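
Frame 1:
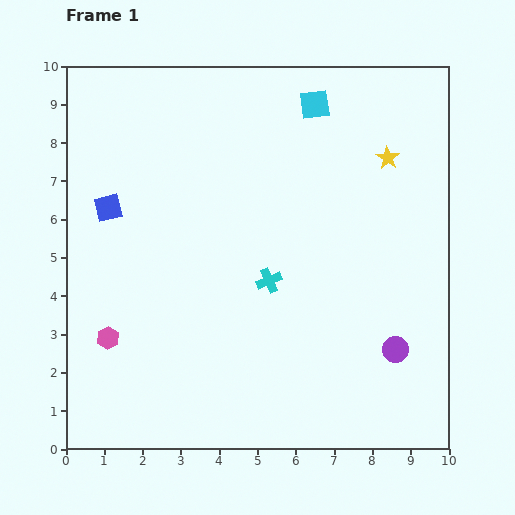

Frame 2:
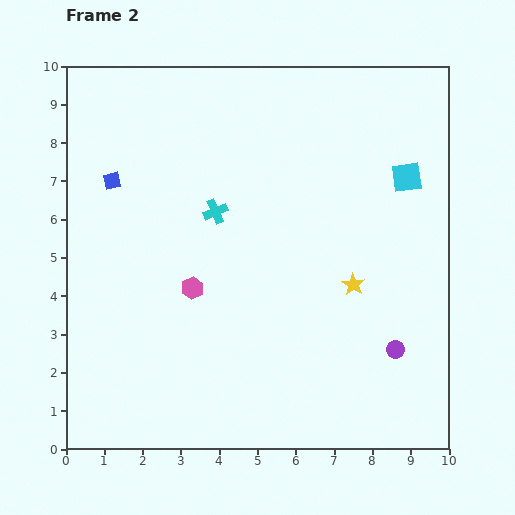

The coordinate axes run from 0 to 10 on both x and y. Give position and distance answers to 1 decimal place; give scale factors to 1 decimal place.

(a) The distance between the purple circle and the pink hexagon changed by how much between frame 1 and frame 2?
-2.0

Distance in frame 1: 7.5. Distance in frame 2: 5.5.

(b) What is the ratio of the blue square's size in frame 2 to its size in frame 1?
0.6×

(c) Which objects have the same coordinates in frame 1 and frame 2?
the purple circle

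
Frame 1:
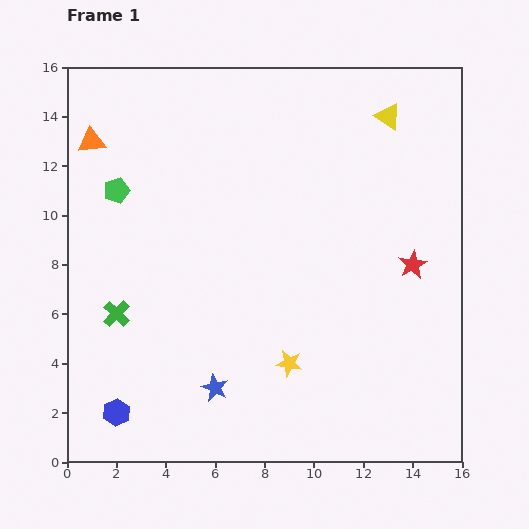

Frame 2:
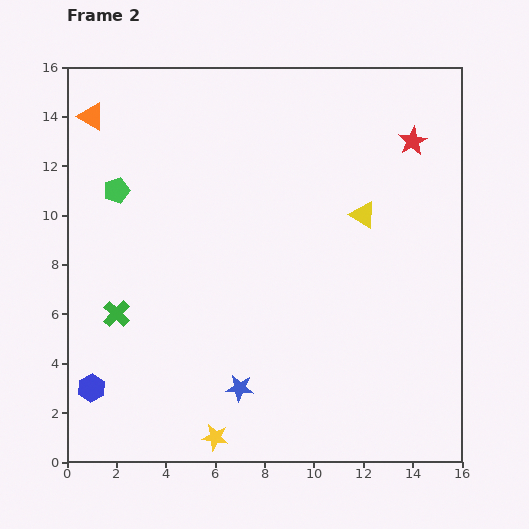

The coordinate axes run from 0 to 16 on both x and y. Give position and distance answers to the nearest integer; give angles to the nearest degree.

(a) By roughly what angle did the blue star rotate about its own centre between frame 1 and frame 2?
20° counter-clockwise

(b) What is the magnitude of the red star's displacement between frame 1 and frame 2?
5

The red star moved from (14, 8) to (14, 13), a distance of √(0² + 5²) ≈ 5.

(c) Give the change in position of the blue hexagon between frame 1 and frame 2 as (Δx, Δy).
(-1, 1)

The blue hexagon was at (2, 2) in frame 1 and (1, 3) in frame 2.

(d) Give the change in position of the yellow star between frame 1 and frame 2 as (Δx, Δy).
(-3, -3)

The yellow star was at (9, 4) in frame 1 and (6, 1) in frame 2.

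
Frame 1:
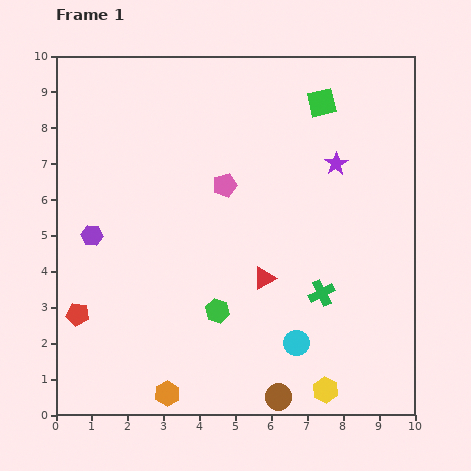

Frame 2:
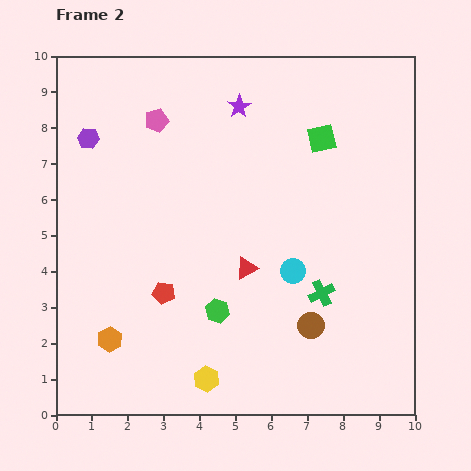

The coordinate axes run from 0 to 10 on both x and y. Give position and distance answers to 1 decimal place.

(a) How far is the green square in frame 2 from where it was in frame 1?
1.0

The green square moved from (7.4, 8.7) to (7.4, 7.7), a distance of √(0.0² + 1.0²) ≈ 1.0.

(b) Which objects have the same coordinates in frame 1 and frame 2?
the green hexagon, the green cross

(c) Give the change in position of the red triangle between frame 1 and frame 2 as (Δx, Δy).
(-0.5, 0.3)

The red triangle was at (5.8, 3.8) in frame 1 and (5.3, 4.1) in frame 2.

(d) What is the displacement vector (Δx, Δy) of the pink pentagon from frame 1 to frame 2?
(-1.9, 1.8)

The pink pentagon was at (4.7, 6.4) in frame 1 and (2.8, 8.2) in frame 2.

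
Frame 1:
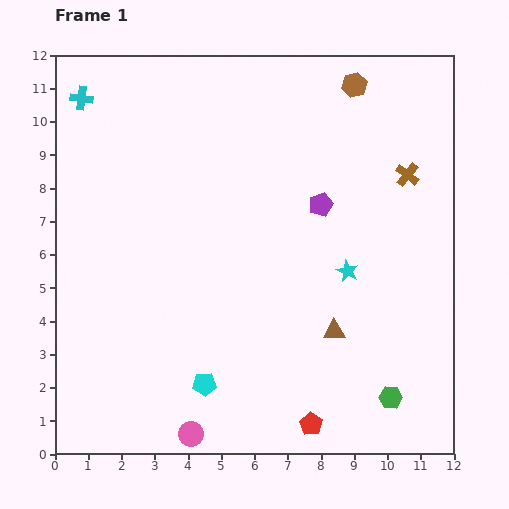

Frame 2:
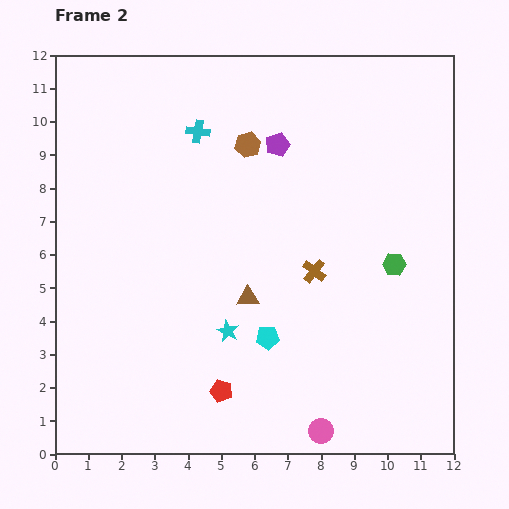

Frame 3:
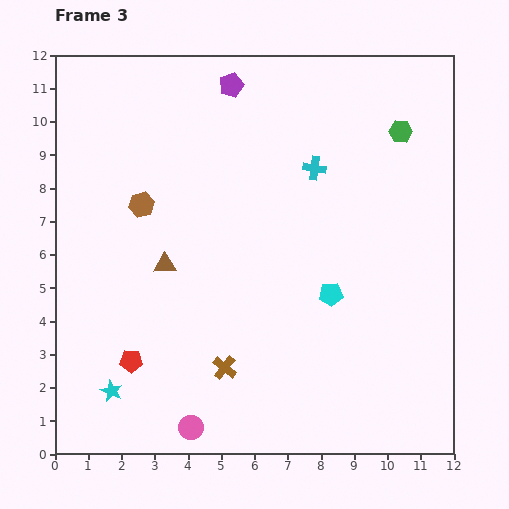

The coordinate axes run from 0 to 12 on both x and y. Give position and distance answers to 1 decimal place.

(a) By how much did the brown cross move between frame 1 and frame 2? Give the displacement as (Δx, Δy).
(-2.8, -2.9)

The brown cross was at (10.6, 8.4) in frame 1 and (7.8, 5.5) in frame 2.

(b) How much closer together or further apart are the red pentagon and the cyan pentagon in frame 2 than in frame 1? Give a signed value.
-1.3

Distance in frame 1: 3.4. Distance in frame 2: 2.1.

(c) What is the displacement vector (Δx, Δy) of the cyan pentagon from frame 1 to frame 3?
(3.8, 2.7)

The cyan pentagon was at (4.5, 2.1) in frame 1 and (8.3, 4.8) in frame 3.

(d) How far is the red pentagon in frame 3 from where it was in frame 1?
5.7

The red pentagon moved from (7.7, 0.9) to (2.3, 2.8), a distance of √(5.4² + 1.9²) ≈ 5.7.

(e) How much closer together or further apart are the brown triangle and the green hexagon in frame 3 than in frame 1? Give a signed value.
+5.5

Distance in frame 1: 2.6. Distance in frame 3: 8.1.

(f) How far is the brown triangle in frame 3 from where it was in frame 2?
2.7

The brown triangle moved from (5.8, 4.7) to (3.3, 5.7), a distance of √(2.5² + 1.0²) ≈ 2.7.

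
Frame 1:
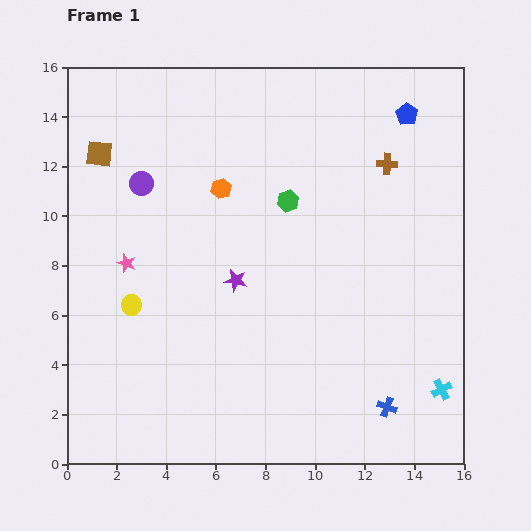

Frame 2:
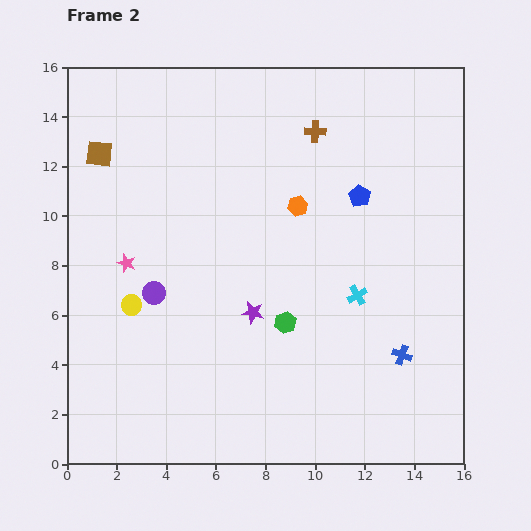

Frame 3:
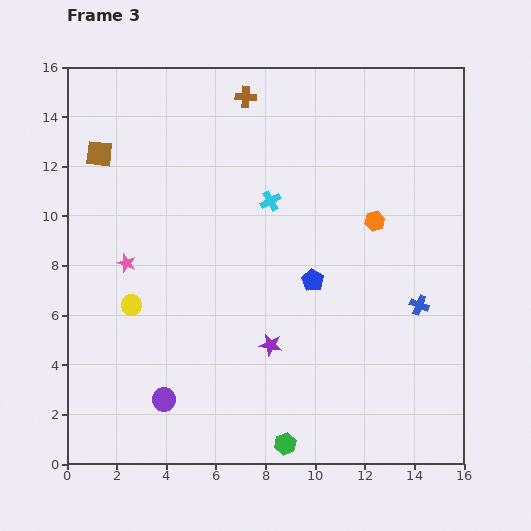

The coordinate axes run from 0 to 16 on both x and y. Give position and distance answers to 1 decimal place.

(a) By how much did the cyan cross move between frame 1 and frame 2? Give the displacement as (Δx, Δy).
(-3.4, 3.8)

The cyan cross was at (15.1, 3.0) in frame 1 and (11.7, 6.8) in frame 2.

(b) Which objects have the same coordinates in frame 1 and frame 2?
the yellow circle, the pink star, the brown square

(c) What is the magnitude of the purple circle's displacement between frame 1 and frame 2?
4.4

The purple circle moved from (3.0, 11.3) to (3.5, 6.9), a distance of √(0.5² + 4.4²) ≈ 4.4.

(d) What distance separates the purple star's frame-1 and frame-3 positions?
3.0

The purple star moved from (6.8, 7.4) to (8.2, 4.8), a distance of √(1.4² + 2.6²) ≈ 3.0.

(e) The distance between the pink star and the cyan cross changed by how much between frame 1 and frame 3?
-7.4

Distance in frame 1: 13.7. Distance in frame 3: 6.3.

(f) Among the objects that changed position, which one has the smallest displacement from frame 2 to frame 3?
the purple star

(moved 1.5)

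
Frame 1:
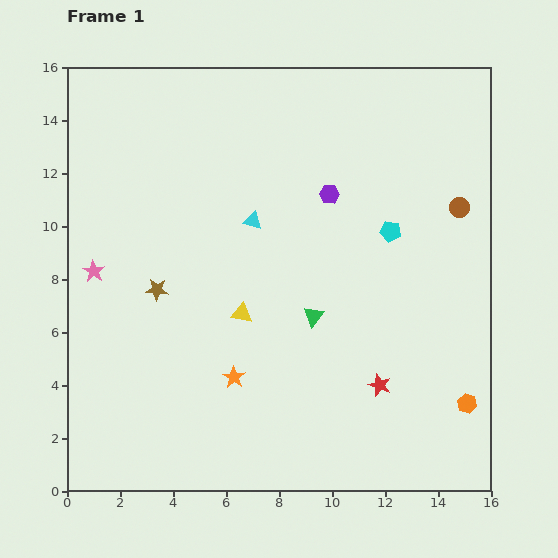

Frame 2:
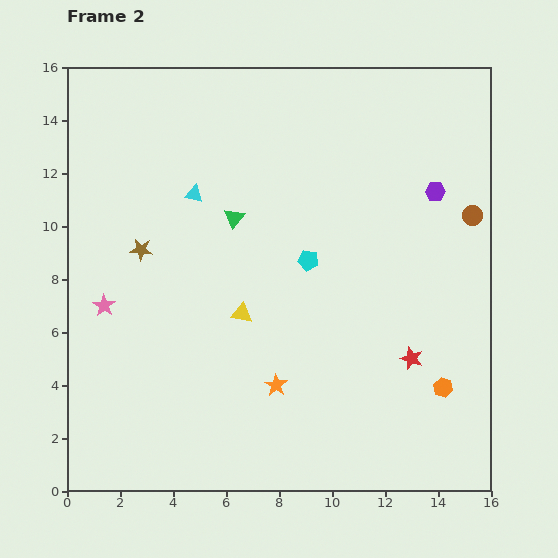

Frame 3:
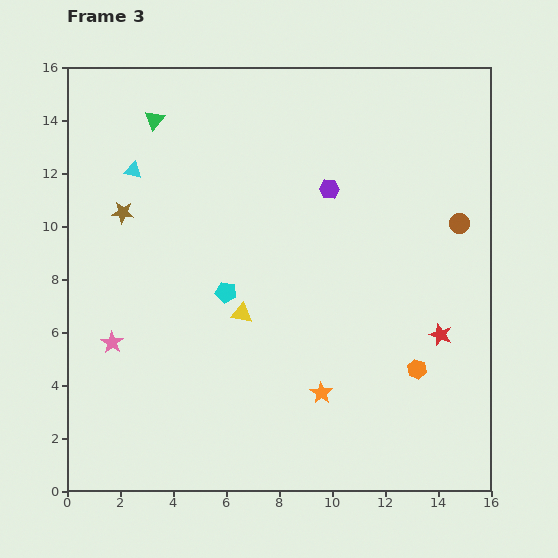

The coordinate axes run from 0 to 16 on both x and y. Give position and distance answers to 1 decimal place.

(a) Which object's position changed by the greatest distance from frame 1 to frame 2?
the green triangle

(moved 4.8; next 4.0)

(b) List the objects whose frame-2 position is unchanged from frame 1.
the yellow triangle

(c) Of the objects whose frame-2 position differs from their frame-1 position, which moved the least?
the brown circle

(moved 0.6)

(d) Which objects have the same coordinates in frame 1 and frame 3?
the yellow triangle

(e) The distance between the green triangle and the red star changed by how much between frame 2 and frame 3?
+5.0

Distance in frame 2: 8.5. Distance in frame 3: 13.5.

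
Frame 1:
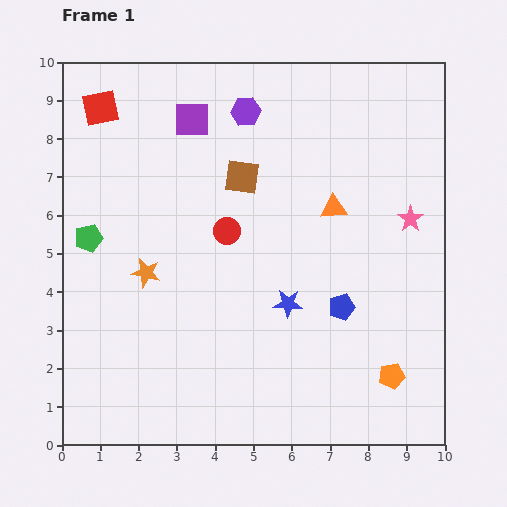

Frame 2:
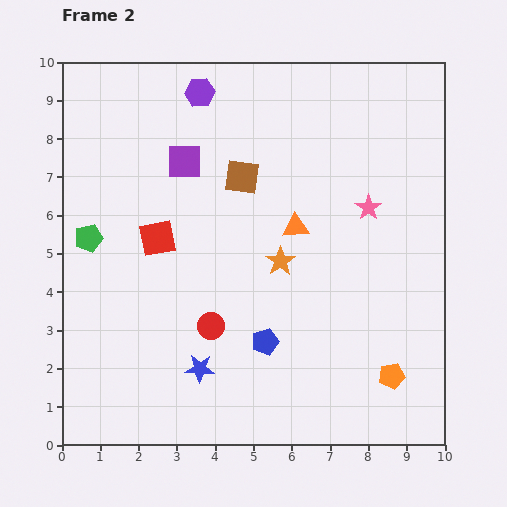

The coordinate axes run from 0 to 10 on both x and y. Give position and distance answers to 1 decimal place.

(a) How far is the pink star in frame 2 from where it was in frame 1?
1.1

The pink star moved from (9.1, 5.9) to (8.0, 6.2), a distance of √(1.1² + 0.3²) ≈ 1.1.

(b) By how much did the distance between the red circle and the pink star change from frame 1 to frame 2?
+0.3

Distance in frame 1: 4.8. Distance in frame 2: 5.1.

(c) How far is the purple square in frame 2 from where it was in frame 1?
1.1

The purple square moved from (3.4, 8.5) to (3.2, 7.4), a distance of √(0.2² + 1.1²) ≈ 1.1.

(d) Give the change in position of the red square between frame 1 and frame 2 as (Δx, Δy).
(1.5, -3.4)

The red square was at (1.0, 8.8) in frame 1 and (2.5, 5.4) in frame 2.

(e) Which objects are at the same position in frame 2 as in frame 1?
the green pentagon, the brown square, the orange pentagon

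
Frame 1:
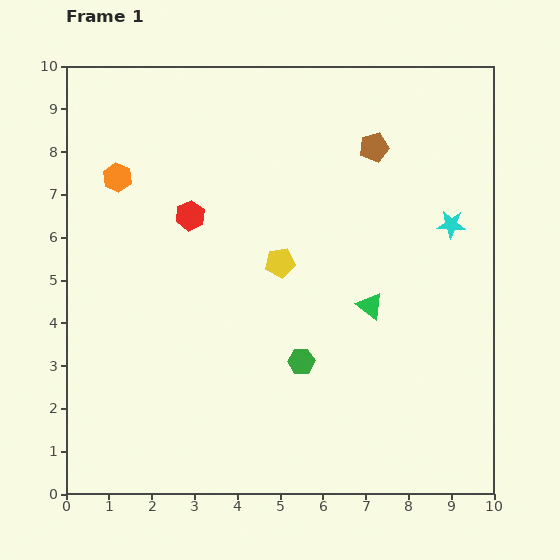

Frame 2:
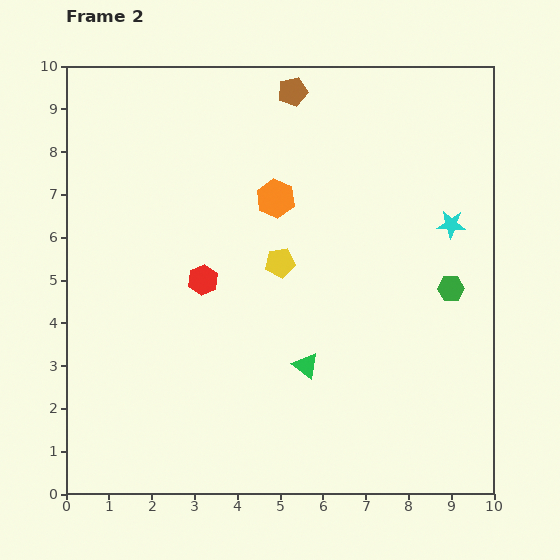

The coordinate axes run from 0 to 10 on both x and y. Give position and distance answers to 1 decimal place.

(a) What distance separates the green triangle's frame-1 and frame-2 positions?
2.1

The green triangle moved from (7.1, 4.4) to (5.6, 3.0), a distance of √(1.5² + 1.4²) ≈ 2.1.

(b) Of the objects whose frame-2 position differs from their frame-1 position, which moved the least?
the red hexagon

(moved 1.5)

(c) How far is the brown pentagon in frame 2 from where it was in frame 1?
2.3

The brown pentagon moved from (7.2, 8.1) to (5.3, 9.4), a distance of √(1.9² + 1.3²) ≈ 2.3.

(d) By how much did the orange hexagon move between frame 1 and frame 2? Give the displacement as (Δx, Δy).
(3.7, -0.5)

The orange hexagon was at (1.2, 7.4) in frame 1 and (4.9, 6.9) in frame 2.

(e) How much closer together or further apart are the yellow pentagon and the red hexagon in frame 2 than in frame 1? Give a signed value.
-0.6

Distance in frame 1: 2.4. Distance in frame 2: 1.8.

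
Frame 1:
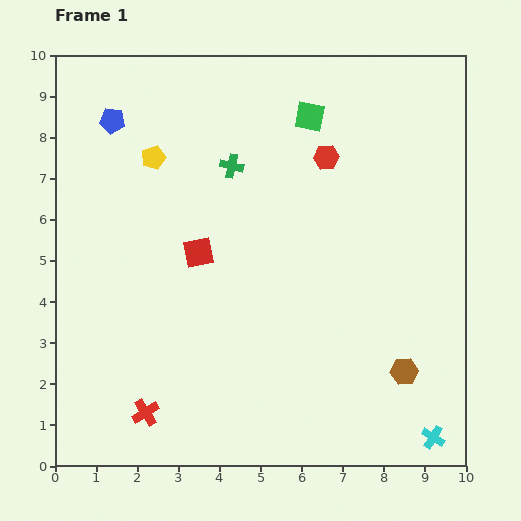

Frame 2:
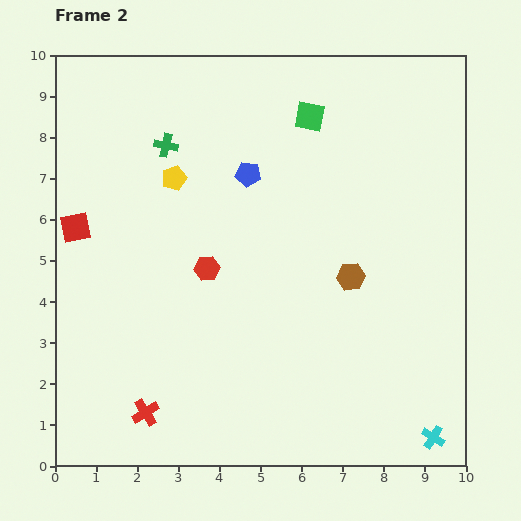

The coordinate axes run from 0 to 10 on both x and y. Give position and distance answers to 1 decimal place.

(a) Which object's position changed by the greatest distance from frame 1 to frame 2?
the red hexagon

(moved 4.0; next 3.5)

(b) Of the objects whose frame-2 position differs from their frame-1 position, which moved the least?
the yellow pentagon

(moved 0.7)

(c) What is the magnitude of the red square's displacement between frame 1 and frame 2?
3.1

The red square moved from (3.5, 5.2) to (0.5, 5.8), a distance of √(3.0² + 0.6²) ≈ 3.1.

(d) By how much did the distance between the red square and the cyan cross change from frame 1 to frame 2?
+2.8

Distance in frame 1: 7.3. Distance in frame 2: 10.1.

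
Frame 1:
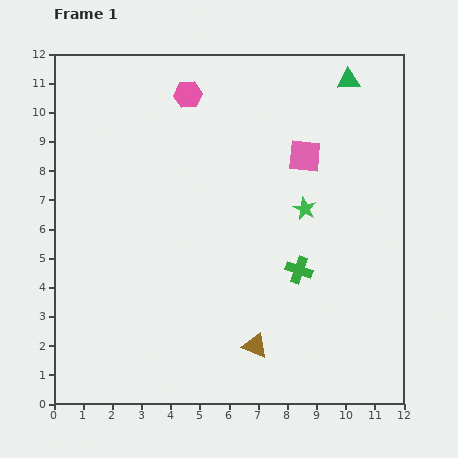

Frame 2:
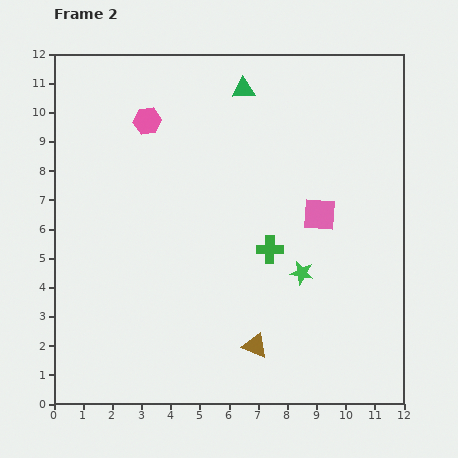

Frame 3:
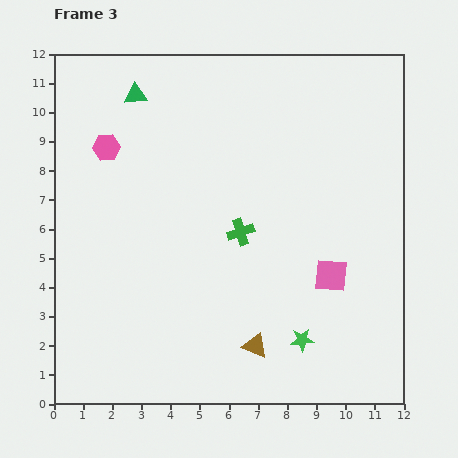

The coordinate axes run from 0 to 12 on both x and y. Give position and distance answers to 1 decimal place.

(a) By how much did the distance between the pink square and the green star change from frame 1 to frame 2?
+0.3

Distance in frame 1: 1.8. Distance in frame 2: 2.1.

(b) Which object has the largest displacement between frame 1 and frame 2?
the green triangle

(moved 3.6; next 2.2)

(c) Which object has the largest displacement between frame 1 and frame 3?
the green triangle

(moved 7.3; next 4.5)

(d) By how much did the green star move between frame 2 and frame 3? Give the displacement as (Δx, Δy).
(0.0, -2.3)

The green star was at (8.5, 4.5) in frame 2 and (8.5, 2.2) in frame 3.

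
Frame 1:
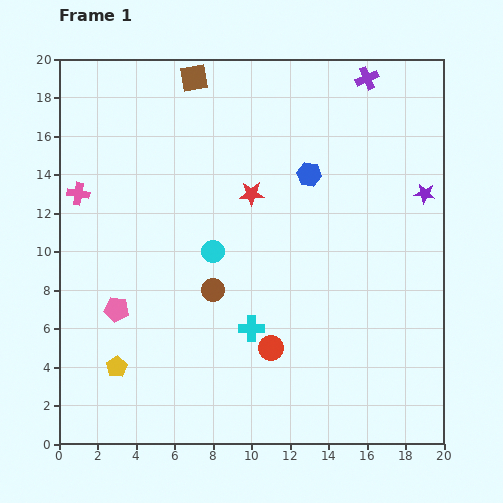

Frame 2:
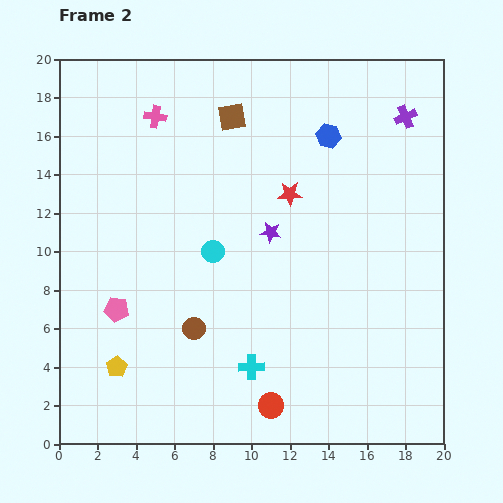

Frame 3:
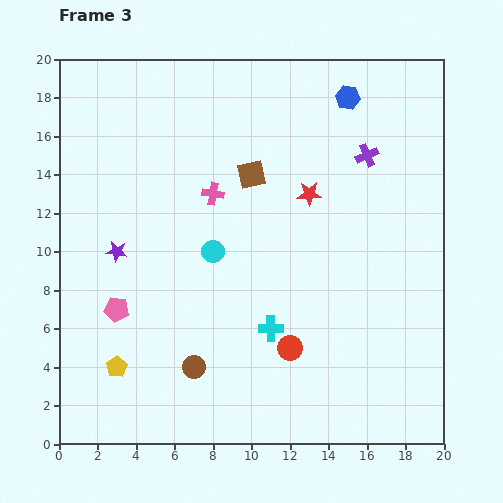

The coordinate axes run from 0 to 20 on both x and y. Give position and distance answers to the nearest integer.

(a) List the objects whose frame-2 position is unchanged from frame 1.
the yellow pentagon, the pink pentagon, the cyan circle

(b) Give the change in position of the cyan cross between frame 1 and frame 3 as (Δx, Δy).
(1, 0)

The cyan cross was at (10, 6) in frame 1 and (11, 6) in frame 3.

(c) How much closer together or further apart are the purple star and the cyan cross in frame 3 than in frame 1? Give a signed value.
-2

Distance in frame 1: 11. Distance in frame 3: 9.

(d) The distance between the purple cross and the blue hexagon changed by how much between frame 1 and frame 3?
-3

Distance in frame 1: 6. Distance in frame 3: 3.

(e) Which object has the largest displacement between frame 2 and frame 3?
the purple star

(moved 8; next 5)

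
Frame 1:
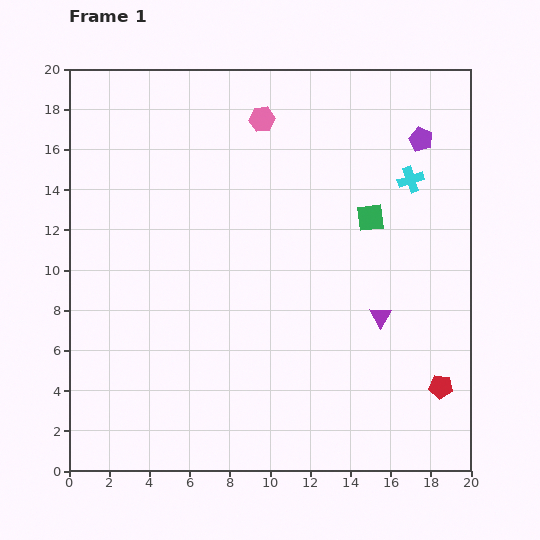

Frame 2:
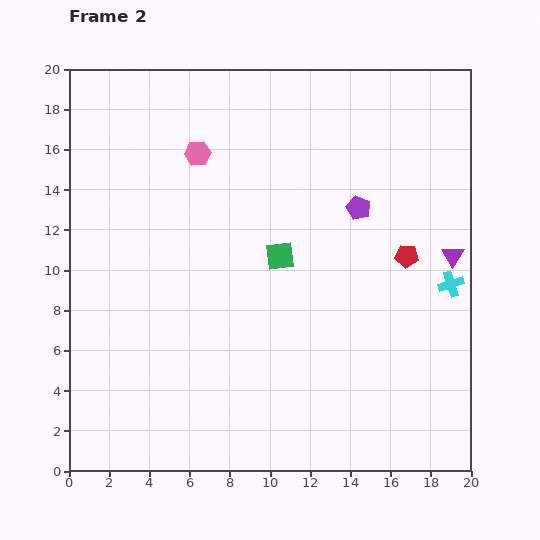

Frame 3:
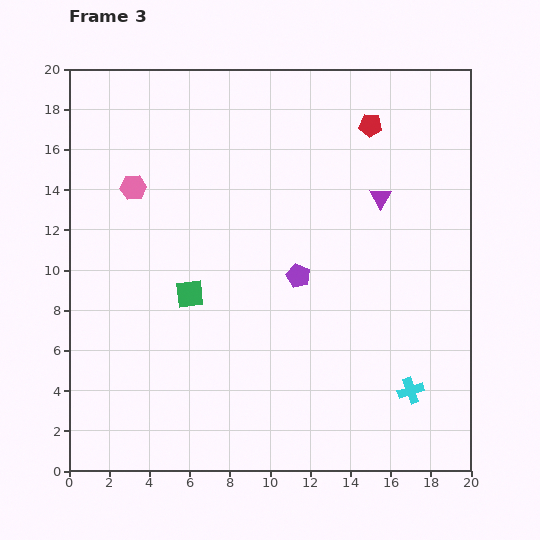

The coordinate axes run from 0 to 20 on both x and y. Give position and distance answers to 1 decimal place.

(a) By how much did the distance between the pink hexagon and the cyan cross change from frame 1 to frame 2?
+6.2

Distance in frame 1: 8.0. Distance in frame 2: 14.2.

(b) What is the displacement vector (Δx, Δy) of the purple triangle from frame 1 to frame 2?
(3.6, 3.0)

The purple triangle was at (15.5, 7.7) in frame 1 and (19.1, 10.7) in frame 2.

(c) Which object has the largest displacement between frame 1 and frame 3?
the red pentagon

(moved 13.5; next 10.5)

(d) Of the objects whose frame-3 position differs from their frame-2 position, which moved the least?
the pink hexagon

(moved 3.6)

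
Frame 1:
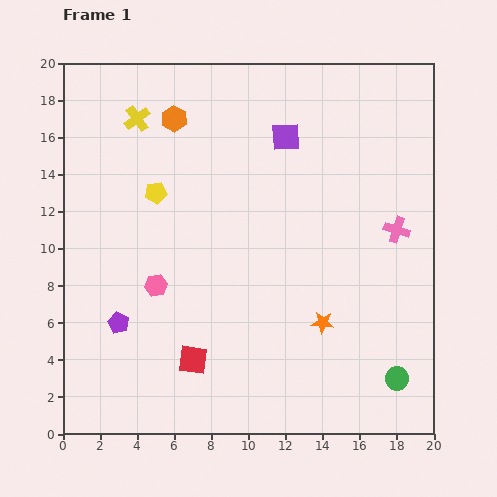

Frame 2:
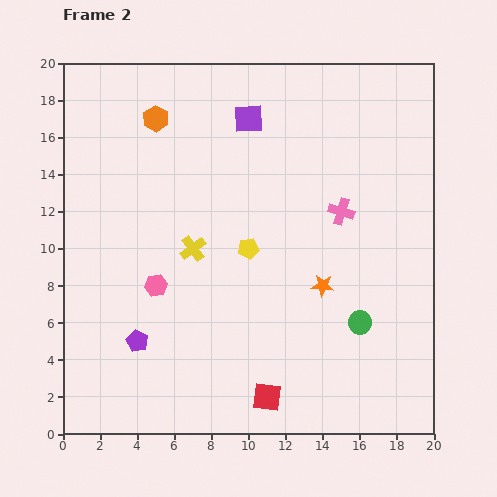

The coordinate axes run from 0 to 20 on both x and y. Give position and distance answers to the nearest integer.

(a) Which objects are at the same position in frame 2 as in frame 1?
the pink hexagon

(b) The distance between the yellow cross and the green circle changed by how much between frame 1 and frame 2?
-10

Distance in frame 1: 20. Distance in frame 2: 10.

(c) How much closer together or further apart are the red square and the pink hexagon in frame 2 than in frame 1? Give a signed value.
+4

Distance in frame 1: 4. Distance in frame 2: 8.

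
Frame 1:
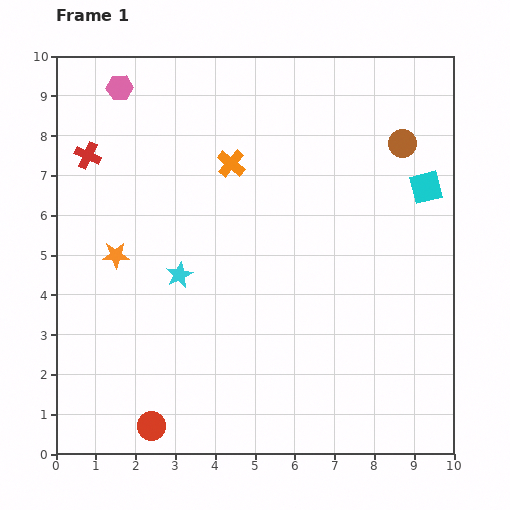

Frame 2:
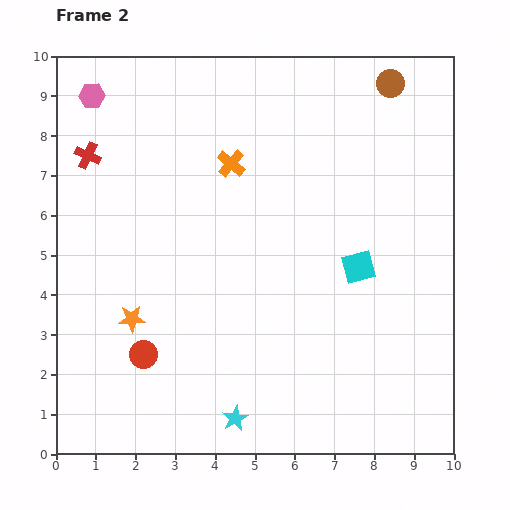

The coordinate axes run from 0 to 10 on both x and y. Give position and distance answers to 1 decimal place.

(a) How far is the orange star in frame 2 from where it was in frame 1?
1.6

The orange star moved from (1.5, 5.0) to (1.9, 3.4), a distance of √(0.4² + 1.6²) ≈ 1.6.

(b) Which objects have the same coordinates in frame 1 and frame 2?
the red cross, the orange cross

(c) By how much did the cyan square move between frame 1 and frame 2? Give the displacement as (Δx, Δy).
(-1.7, -2.0)

The cyan square was at (9.3, 6.7) in frame 1 and (7.6, 4.7) in frame 2.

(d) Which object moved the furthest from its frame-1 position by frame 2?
the cyan star

(moved 3.9; next 2.6)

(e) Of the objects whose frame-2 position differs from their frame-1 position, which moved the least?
the pink hexagon

(moved 0.7)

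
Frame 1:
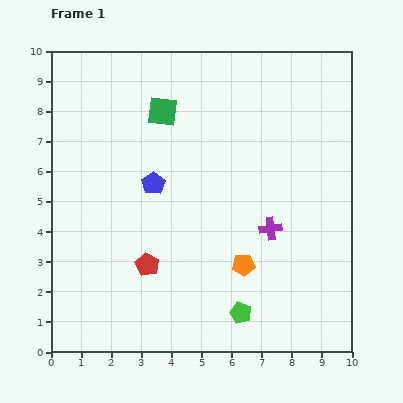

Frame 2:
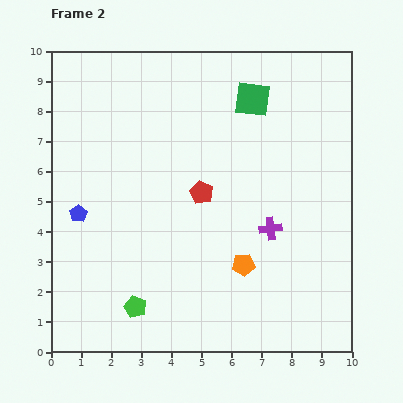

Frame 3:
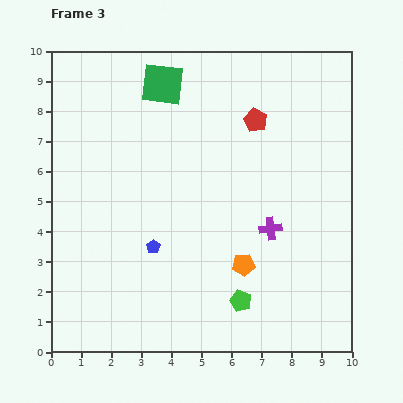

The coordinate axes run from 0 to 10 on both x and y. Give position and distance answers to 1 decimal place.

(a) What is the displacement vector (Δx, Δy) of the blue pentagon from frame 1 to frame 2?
(-2.5, -1.0)

The blue pentagon was at (3.4, 5.6) in frame 1 and (0.9, 4.6) in frame 2.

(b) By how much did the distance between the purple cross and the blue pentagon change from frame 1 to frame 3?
-0.3

Distance in frame 1: 4.2. Distance in frame 3: 3.9.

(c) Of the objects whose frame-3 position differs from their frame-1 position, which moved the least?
the green pentagon

(moved 0.4)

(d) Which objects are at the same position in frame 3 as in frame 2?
the orange pentagon, the purple cross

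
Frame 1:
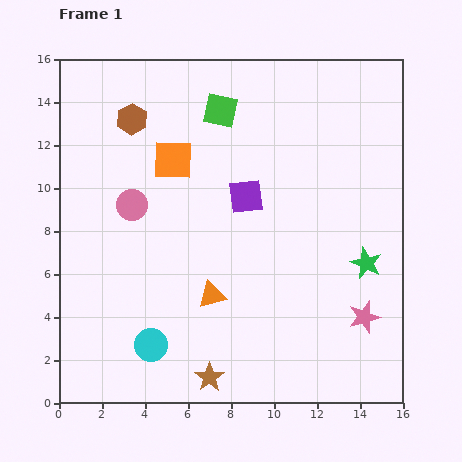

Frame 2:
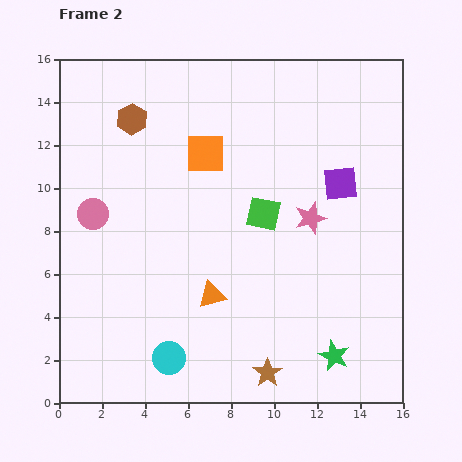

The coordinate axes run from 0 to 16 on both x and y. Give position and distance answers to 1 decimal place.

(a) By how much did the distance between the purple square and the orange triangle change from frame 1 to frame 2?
+3.0

Distance in frame 1: 4.9. Distance in frame 2: 7.9.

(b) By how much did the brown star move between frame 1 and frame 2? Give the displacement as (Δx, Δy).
(2.7, 0.2)

The brown star was at (7.0, 1.2) in frame 1 and (9.7, 1.4) in frame 2.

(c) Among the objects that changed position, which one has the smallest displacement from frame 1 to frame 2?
the cyan circle

(moved 1.0)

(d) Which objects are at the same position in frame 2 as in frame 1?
the orange triangle, the brown hexagon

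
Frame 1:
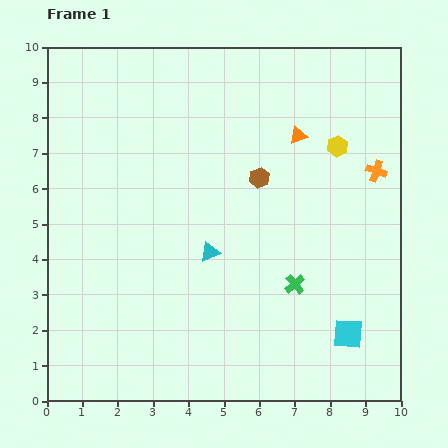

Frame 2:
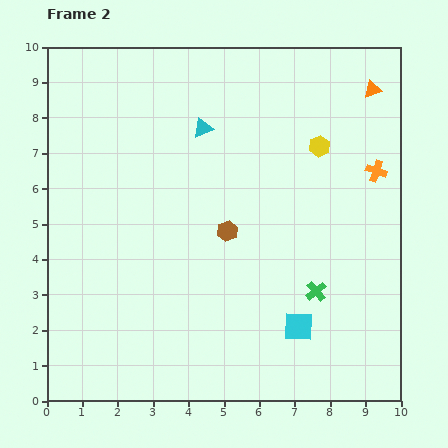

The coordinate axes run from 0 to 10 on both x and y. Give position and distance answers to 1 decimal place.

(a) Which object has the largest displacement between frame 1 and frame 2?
the cyan triangle

(moved 3.5; next 2.5)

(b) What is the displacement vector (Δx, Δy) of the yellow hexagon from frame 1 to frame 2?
(-0.5, 0.0)

The yellow hexagon was at (8.2, 7.2) in frame 1 and (7.7, 7.2) in frame 2.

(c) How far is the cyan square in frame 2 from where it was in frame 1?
1.4

The cyan square moved from (8.5, 1.9) to (7.1, 2.1), a distance of √(1.4² + 0.2²) ≈ 1.4.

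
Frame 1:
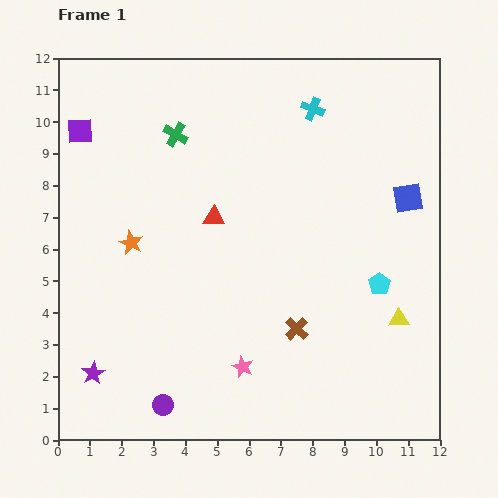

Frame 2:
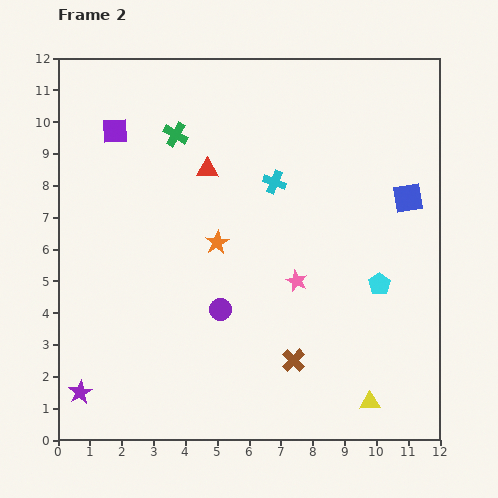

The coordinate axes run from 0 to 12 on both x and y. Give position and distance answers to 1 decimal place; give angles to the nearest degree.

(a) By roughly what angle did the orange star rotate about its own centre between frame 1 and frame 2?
17° clockwise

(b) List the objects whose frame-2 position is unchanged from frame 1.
the green cross, the cyan pentagon, the blue square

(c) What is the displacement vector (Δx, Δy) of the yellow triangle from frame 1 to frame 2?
(-0.9, -2.6)

The yellow triangle was at (10.7, 3.8) in frame 1 and (9.8, 1.2) in frame 2.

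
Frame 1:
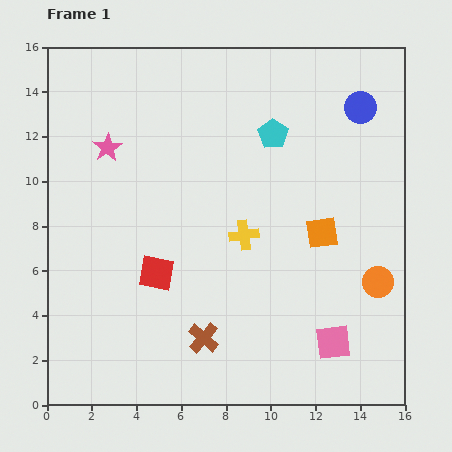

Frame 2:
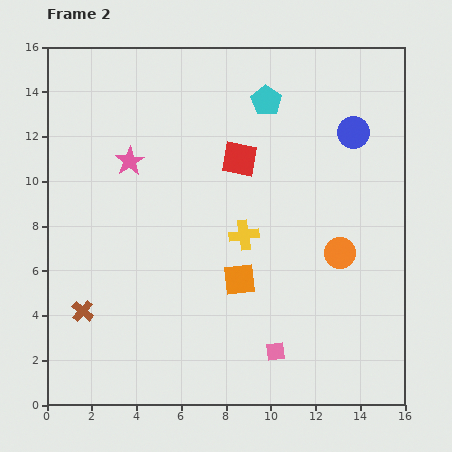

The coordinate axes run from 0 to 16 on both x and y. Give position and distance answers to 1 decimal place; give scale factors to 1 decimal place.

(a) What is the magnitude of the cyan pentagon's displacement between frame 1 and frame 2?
1.5

The cyan pentagon moved from (10.1, 12.1) to (9.8, 13.6), a distance of √(0.3² + 1.5²) ≈ 1.5.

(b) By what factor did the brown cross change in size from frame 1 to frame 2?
0.7×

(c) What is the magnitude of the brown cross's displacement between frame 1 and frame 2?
5.5

The brown cross moved from (7.0, 3.0) to (1.6, 4.2), a distance of √(5.4² + 1.2²) ≈ 5.5.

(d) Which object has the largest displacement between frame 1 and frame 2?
the red square

(moved 6.3; next 5.5)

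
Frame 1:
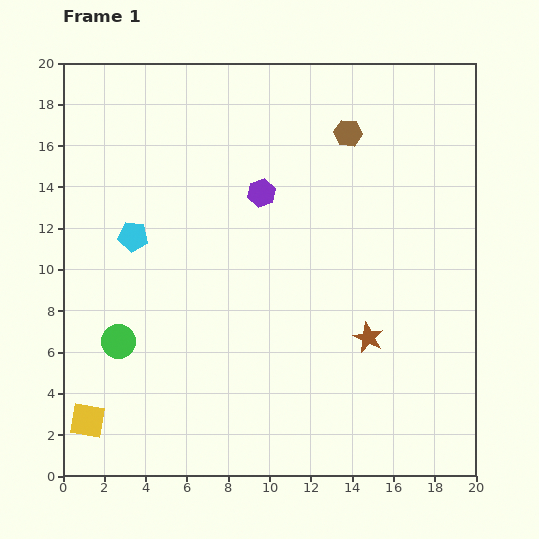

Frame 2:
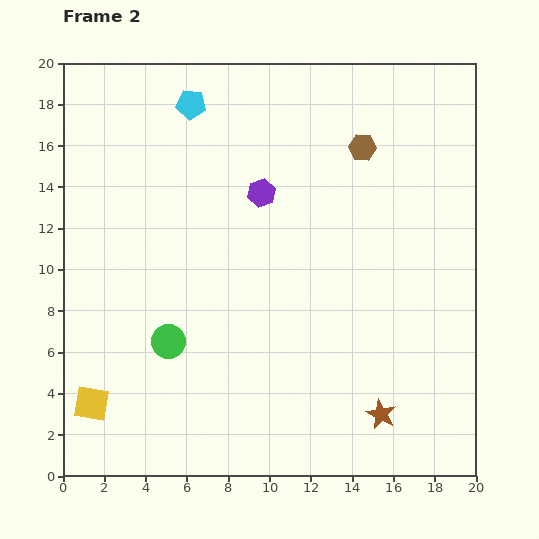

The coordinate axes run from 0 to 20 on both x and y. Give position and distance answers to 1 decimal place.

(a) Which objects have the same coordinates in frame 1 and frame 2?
the purple hexagon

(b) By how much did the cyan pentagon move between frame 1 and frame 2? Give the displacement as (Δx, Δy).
(2.8, 6.4)

The cyan pentagon was at (3.4, 11.6) in frame 1 and (6.2, 18.0) in frame 2.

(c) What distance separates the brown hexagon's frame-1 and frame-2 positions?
1.0

The brown hexagon moved from (13.8, 16.6) to (14.5, 15.9), a distance of √(0.7² + 0.7²) ≈ 1.0.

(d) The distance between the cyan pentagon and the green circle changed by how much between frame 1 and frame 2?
+6.5

Distance in frame 1: 5.1. Distance in frame 2: 11.6.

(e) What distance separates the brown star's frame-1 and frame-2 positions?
3.7

The brown star moved from (14.8, 6.7) to (15.4, 3.0), a distance of √(0.6² + 3.7²) ≈ 3.7.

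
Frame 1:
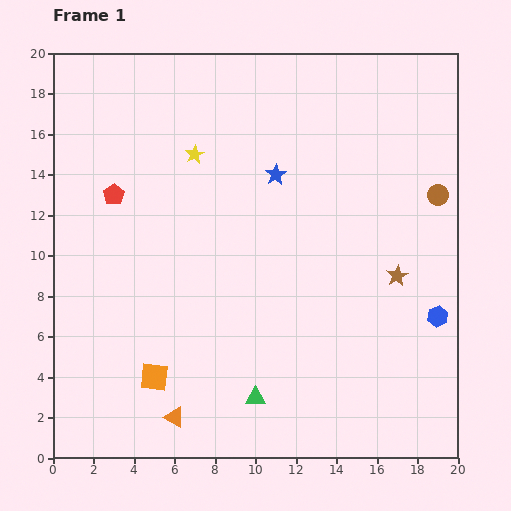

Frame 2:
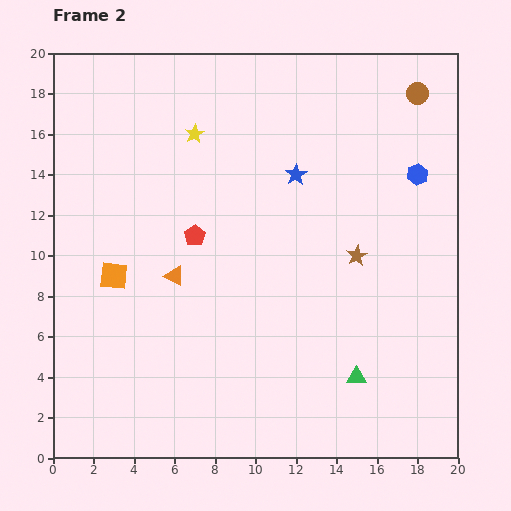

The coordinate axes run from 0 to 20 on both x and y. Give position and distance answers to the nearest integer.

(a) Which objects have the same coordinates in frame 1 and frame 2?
none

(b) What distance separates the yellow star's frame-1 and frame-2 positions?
1

The yellow star moved from (7, 15) to (7, 16), a distance of √(0² + 1²) ≈ 1.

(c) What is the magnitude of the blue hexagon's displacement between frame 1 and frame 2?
7

The blue hexagon moved from (19, 7) to (18, 14), a distance of √(1² + 7²) ≈ 7.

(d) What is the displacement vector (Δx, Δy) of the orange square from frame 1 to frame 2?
(-2, 5)

The orange square was at (5, 4) in frame 1 and (3, 9) in frame 2.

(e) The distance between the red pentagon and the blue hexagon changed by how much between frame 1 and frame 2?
-6

Distance in frame 1: 17. Distance in frame 2: 11.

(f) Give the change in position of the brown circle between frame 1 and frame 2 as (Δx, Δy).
(-1, 5)

The brown circle was at (19, 13) in frame 1 and (18, 18) in frame 2.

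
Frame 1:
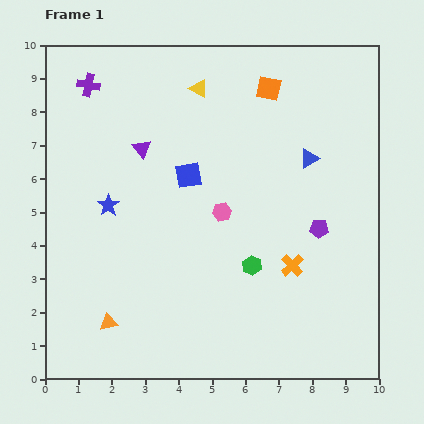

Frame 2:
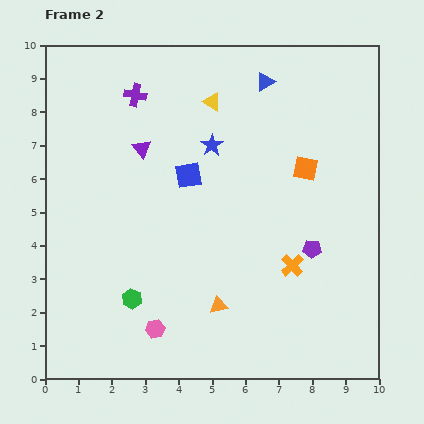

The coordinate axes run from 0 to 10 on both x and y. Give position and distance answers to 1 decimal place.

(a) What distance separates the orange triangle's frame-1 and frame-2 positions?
3.3

The orange triangle moved from (1.9, 1.7) to (5.2, 2.2), a distance of √(3.3² + 0.5²) ≈ 3.3.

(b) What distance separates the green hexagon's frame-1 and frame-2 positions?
3.7

The green hexagon moved from (6.2, 3.4) to (2.6, 2.4), a distance of √(3.6² + 1.0²) ≈ 3.7.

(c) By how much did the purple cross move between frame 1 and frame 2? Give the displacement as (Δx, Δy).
(1.4, -0.3)

The purple cross was at (1.3, 8.8) in frame 1 and (2.7, 8.5) in frame 2.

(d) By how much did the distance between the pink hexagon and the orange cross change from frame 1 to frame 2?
+1.9

Distance in frame 1: 2.6. Distance in frame 2: 4.5.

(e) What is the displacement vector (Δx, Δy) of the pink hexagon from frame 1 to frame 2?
(-2.0, -3.5)

The pink hexagon was at (5.3, 5.0) in frame 1 and (3.3, 1.5) in frame 2.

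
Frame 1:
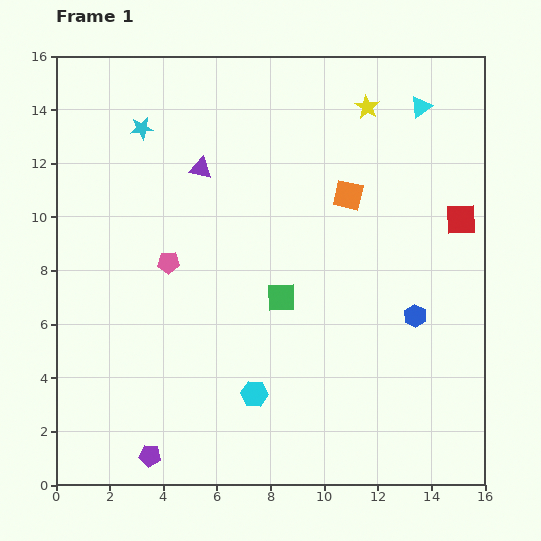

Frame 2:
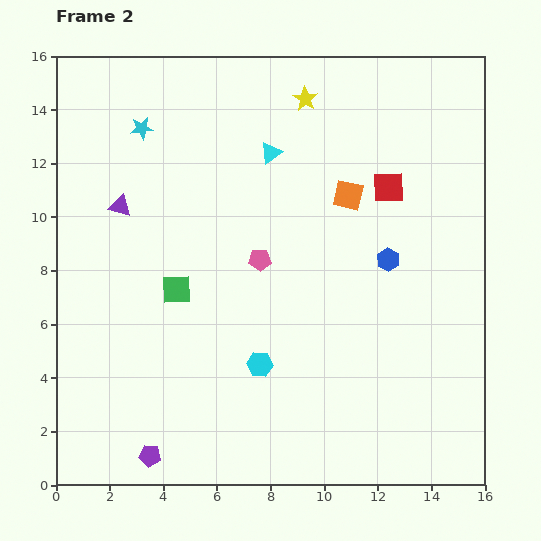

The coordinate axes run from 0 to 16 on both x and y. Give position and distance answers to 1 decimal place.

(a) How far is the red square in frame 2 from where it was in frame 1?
3.0

The red square moved from (15.1, 9.9) to (12.4, 11.1), a distance of √(2.7² + 1.2²) ≈ 3.0.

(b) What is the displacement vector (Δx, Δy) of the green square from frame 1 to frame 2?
(-3.9, 0.3)

The green square was at (8.4, 7.0) in frame 1 and (4.5, 7.3) in frame 2.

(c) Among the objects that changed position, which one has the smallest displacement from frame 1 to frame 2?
the cyan hexagon

(moved 1.1)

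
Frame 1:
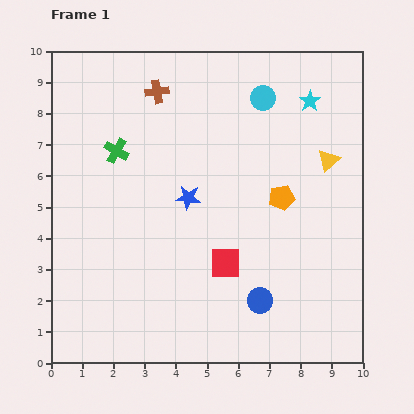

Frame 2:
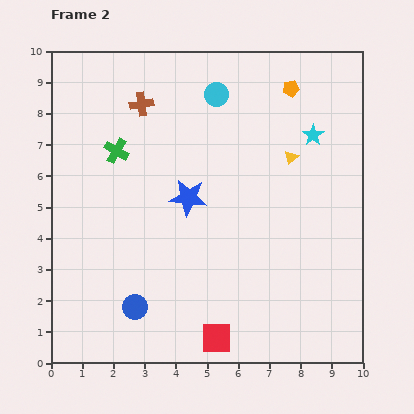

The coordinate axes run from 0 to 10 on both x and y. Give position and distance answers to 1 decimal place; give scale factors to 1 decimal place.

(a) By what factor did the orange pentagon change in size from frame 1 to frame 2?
0.6×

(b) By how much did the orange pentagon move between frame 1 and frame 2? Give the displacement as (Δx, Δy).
(0.3, 3.5)

The orange pentagon was at (7.4, 5.3) in frame 1 and (7.7, 8.8) in frame 2.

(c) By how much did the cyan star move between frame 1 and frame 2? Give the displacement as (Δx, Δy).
(0.1, -1.1)

The cyan star was at (8.3, 8.4) in frame 1 and (8.4, 7.3) in frame 2.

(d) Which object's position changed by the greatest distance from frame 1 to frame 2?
the blue circle

(moved 4.0; next 3.5)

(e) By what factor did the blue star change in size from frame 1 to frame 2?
1.6×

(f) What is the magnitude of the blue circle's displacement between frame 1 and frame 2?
4.0

The blue circle moved from (6.7, 2.0) to (2.7, 1.8), a distance of √(4.0² + 0.2²) ≈ 4.0.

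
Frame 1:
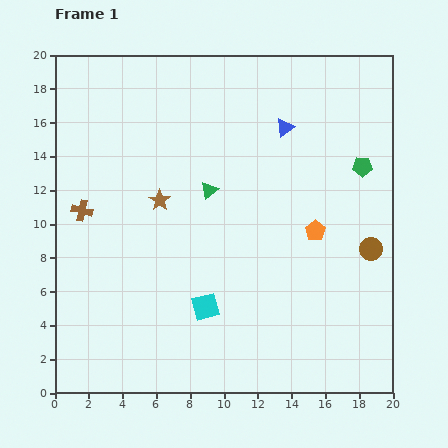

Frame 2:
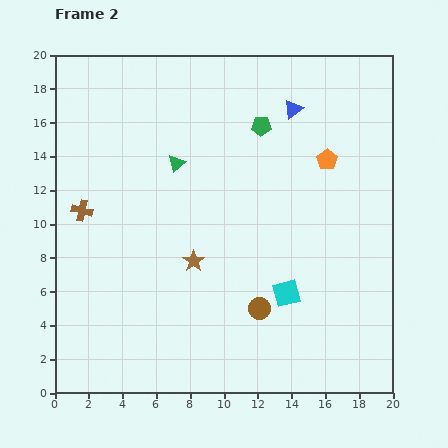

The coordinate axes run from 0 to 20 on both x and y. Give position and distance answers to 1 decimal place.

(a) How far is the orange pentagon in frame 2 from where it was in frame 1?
4.3

The orange pentagon moved from (15.4, 9.6) to (16.1, 13.8), a distance of √(0.7² + 4.2²) ≈ 4.3.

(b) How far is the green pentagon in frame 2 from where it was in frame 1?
6.5

The green pentagon moved from (18.2, 13.4) to (12.2, 15.8), a distance of √(6.0² + 2.4²) ≈ 6.5.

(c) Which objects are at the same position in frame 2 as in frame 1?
the brown cross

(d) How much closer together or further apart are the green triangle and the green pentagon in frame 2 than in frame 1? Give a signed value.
-3.7

Distance in frame 1: 9.2. Distance in frame 2: 5.5.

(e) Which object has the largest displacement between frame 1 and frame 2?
the brown circle

(moved 7.5; next 6.5)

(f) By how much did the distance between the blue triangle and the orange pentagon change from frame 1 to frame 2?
-2.8

Distance in frame 1: 6.4. Distance in frame 2: 3.6.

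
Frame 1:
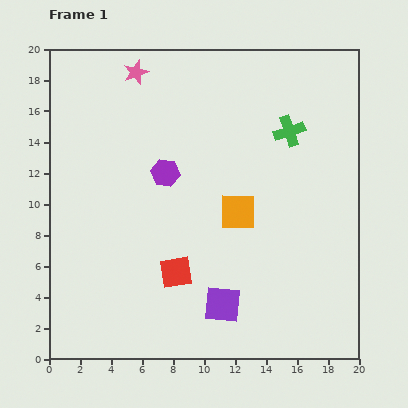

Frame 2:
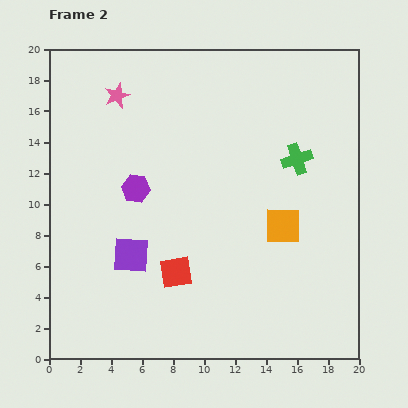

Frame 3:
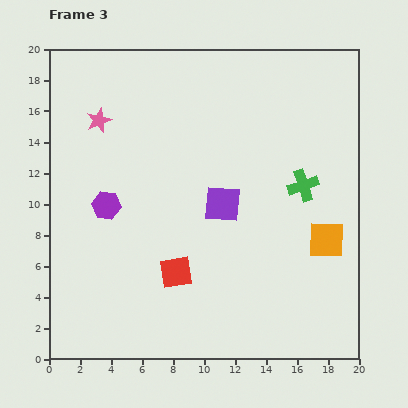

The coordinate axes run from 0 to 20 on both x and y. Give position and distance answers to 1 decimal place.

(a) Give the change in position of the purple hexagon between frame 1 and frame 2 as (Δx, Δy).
(-1.9, -1.0)

The purple hexagon was at (7.5, 12.0) in frame 1 and (5.6, 11.0) in frame 2.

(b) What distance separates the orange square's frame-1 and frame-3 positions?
6.0

The orange square moved from (12.2, 9.5) to (17.9, 7.7), a distance of √(5.7² + 1.8²) ≈ 6.0.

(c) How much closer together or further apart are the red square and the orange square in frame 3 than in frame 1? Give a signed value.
+4.3

Distance in frame 1: 5.6. Distance in frame 3: 9.9.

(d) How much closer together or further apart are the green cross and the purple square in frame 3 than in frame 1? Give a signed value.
-6.7

Distance in frame 1: 12.0. Distance in frame 3: 5.3.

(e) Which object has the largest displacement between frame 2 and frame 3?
the purple square

(moved 6.8; next 2.9)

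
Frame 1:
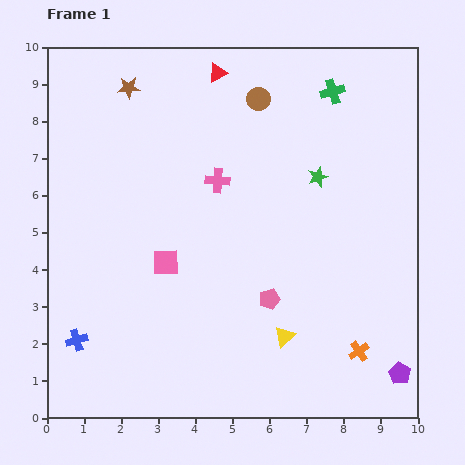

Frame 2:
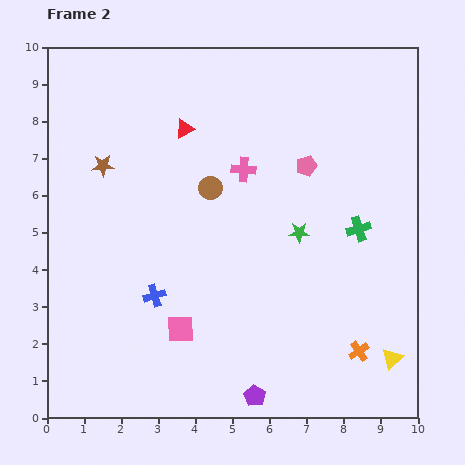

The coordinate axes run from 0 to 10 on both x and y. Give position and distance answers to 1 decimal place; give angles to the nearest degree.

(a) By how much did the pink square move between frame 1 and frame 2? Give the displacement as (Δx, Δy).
(0.4, -1.8)

The pink square was at (3.2, 4.2) in frame 1 and (3.6, 2.4) in frame 2.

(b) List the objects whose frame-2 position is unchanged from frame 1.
the orange cross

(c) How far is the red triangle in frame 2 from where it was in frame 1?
1.7

The red triangle moved from (4.6, 9.3) to (3.7, 7.8), a distance of √(0.9² + 1.5²) ≈ 1.7.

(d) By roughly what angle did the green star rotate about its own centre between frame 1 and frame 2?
20° clockwise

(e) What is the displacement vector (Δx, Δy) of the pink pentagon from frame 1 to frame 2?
(1.0, 3.6)

The pink pentagon was at (6.0, 3.2) in frame 1 and (7.0, 6.8) in frame 2.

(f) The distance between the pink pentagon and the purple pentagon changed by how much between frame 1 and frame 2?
+2.4

Distance in frame 1: 4.0. Distance in frame 2: 6.4.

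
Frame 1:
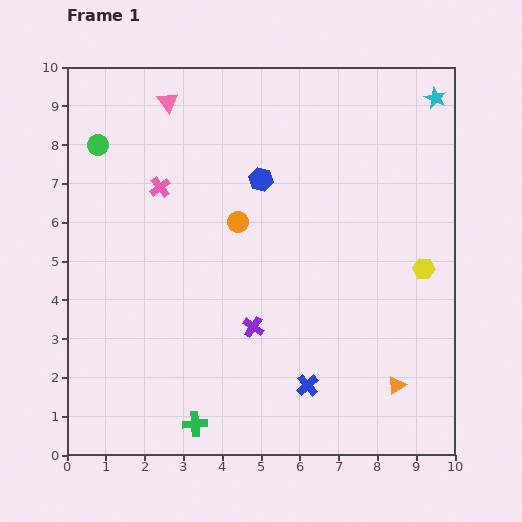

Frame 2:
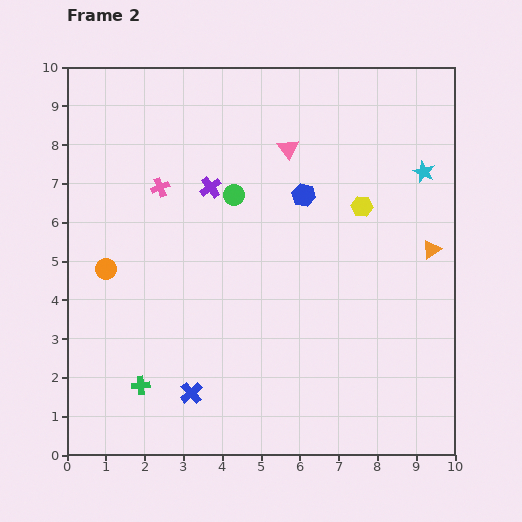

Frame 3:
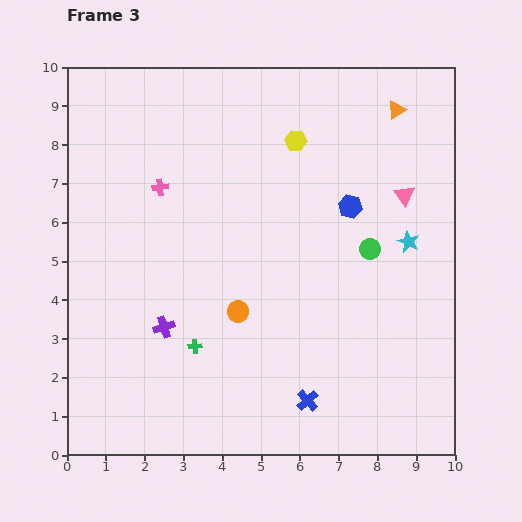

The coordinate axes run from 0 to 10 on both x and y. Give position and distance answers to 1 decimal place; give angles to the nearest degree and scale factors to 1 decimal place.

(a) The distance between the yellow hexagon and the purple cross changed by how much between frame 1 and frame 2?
-0.7

Distance in frame 1: 4.6. Distance in frame 2: 3.9.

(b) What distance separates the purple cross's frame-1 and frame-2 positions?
3.8

The purple cross moved from (4.8, 3.3) to (3.7, 6.9), a distance of √(1.1² + 3.6²) ≈ 3.8.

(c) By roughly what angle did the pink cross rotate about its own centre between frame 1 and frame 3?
31° clockwise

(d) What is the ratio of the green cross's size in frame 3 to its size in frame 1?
0.6×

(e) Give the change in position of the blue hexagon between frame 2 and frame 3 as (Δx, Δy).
(1.2, -0.3)

The blue hexagon was at (6.1, 6.7) in frame 2 and (7.3, 6.4) in frame 3.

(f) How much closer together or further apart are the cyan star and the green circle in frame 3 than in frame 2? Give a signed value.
-3.9

Distance in frame 2: 4.9. Distance in frame 3: 1.0.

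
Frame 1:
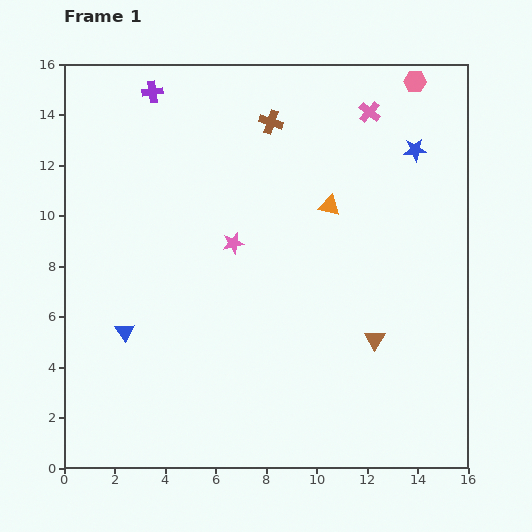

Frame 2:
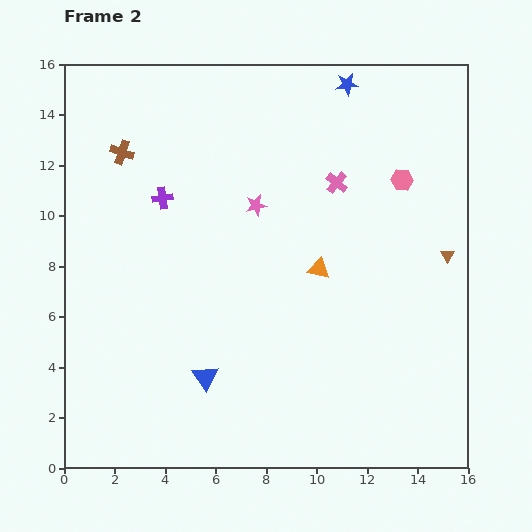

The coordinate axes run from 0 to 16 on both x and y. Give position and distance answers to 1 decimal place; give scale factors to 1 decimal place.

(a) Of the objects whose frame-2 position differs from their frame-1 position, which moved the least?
the pink star

(moved 1.7)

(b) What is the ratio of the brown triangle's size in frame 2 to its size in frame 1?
0.7×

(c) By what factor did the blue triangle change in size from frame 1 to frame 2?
1.3×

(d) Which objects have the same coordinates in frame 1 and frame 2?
none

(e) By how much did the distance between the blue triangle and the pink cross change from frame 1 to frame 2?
-3.7

Distance in frame 1: 13.0. Distance in frame 2: 9.3.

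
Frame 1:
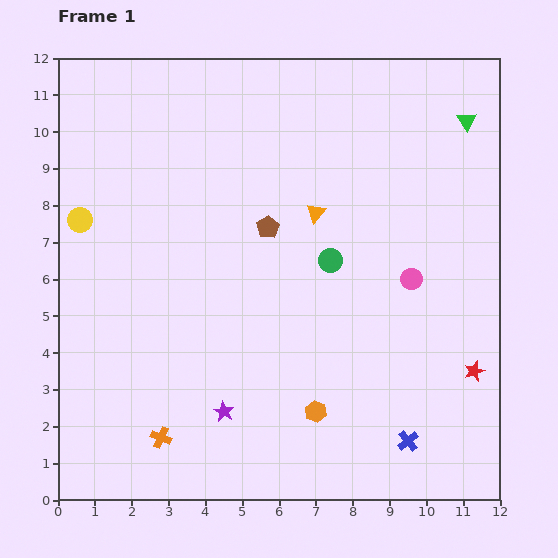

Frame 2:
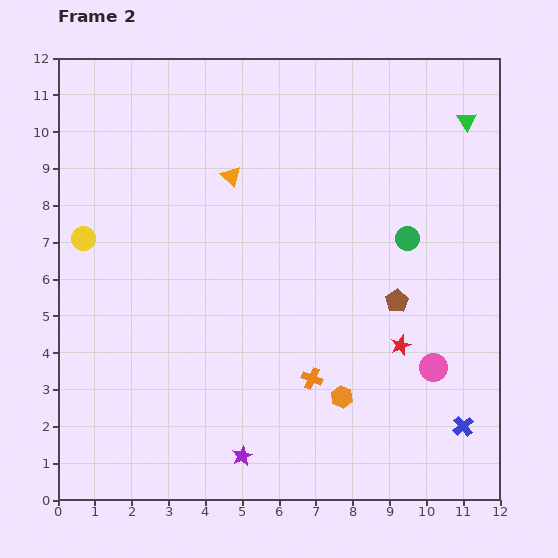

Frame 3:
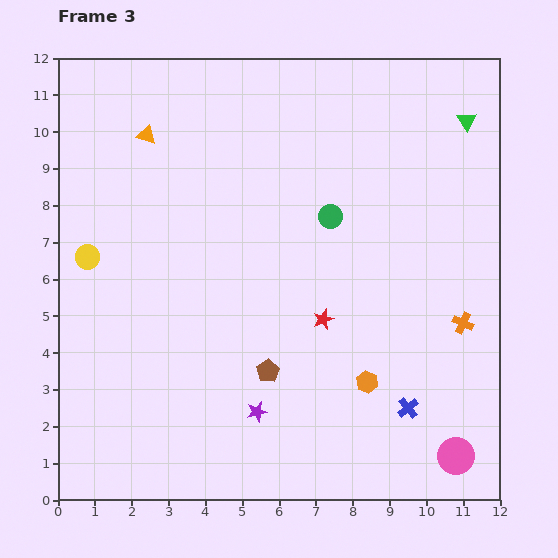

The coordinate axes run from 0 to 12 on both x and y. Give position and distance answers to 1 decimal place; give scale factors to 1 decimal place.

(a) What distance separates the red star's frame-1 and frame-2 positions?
2.1

The red star moved from (11.3, 3.5) to (9.3, 4.2), a distance of √(2.0² + 0.7²) ≈ 2.1.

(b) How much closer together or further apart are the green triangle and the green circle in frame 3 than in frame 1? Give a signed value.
-0.8

Distance in frame 1: 5.3. Distance in frame 3: 4.5.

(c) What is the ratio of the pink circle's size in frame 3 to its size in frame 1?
1.7×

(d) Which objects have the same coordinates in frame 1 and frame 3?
the green triangle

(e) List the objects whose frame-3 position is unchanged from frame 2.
the green triangle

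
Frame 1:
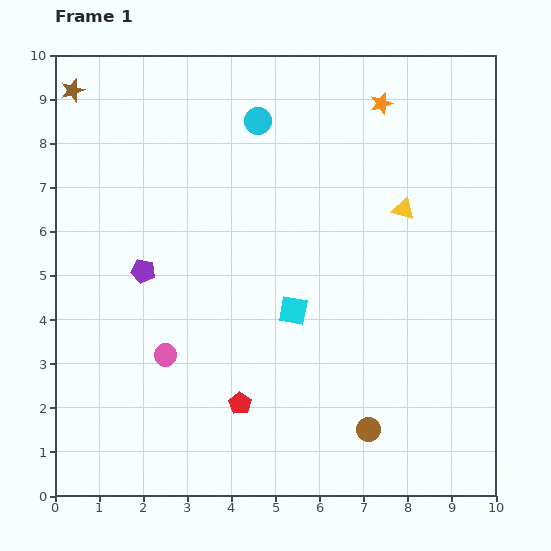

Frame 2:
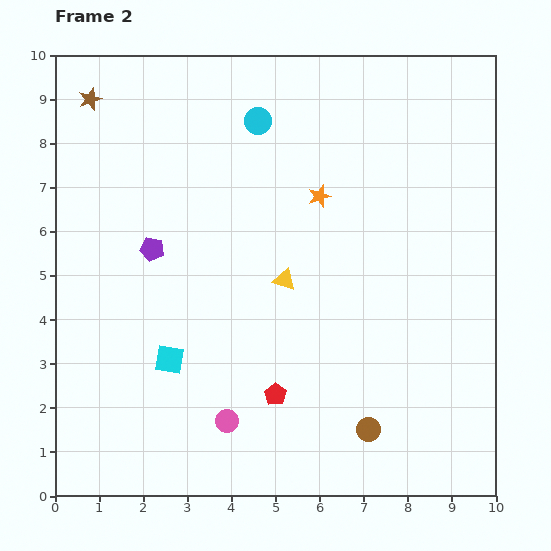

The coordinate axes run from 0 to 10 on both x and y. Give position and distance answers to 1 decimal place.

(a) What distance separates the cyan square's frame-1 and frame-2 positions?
3.0

The cyan square moved from (5.4, 4.2) to (2.6, 3.1), a distance of √(2.8² + 1.1²) ≈ 3.0.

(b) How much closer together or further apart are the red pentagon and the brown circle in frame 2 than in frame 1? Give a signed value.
-0.8

Distance in frame 1: 3.0. Distance in frame 2: 2.2.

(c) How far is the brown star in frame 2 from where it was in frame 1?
0.4

The brown star moved from (0.4, 9.2) to (0.8, 9.0), a distance of √(0.4² + 0.2²) ≈ 0.4.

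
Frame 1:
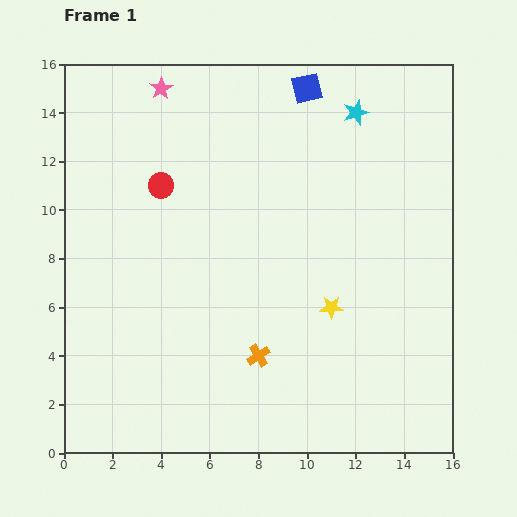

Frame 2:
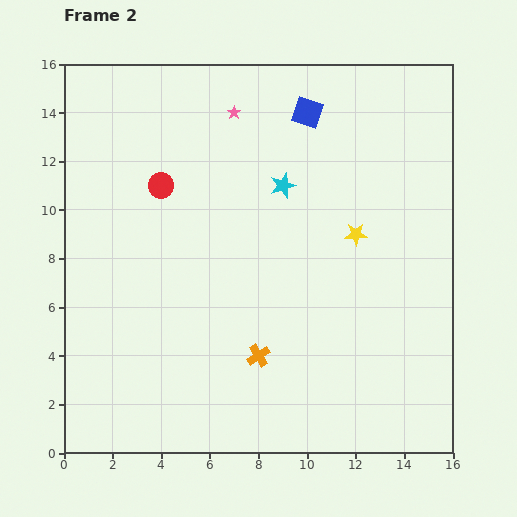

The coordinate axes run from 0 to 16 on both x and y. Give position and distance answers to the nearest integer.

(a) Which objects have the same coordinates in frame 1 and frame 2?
the red circle, the orange cross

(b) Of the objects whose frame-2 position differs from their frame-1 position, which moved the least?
the blue square

(moved 1)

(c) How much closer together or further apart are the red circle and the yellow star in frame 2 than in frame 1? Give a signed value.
-1

Distance in frame 1: 9. Distance in frame 2: 8.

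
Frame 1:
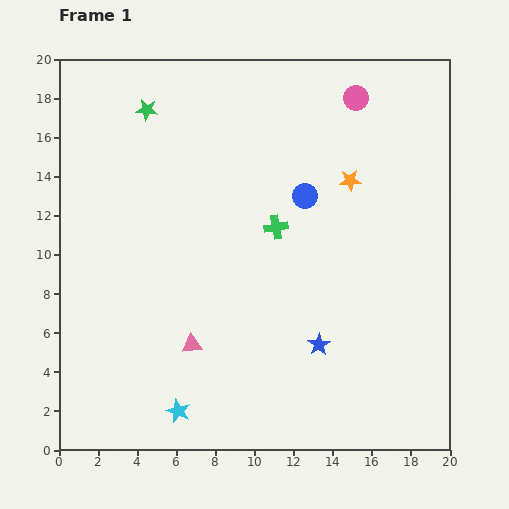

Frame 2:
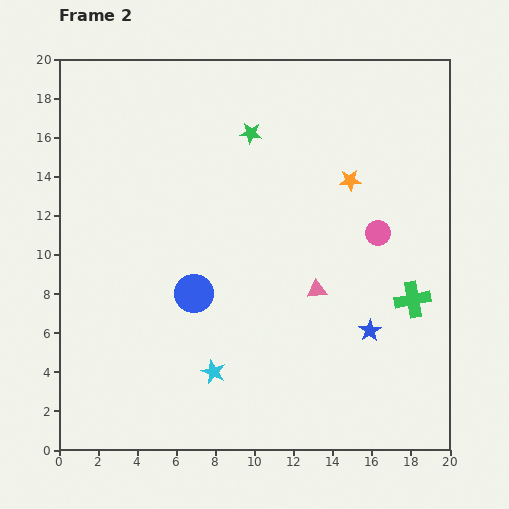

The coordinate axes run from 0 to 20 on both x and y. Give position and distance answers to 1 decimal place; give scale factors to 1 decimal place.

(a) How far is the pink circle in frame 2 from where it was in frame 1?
7.0

The pink circle moved from (15.2, 18.0) to (16.3, 11.1), a distance of √(1.1² + 6.9²) ≈ 7.0.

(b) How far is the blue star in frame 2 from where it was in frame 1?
2.7

The blue star moved from (13.3, 5.4) to (15.9, 6.1), a distance of √(2.6² + 0.7²) ≈ 2.7.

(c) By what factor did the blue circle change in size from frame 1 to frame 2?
1.5×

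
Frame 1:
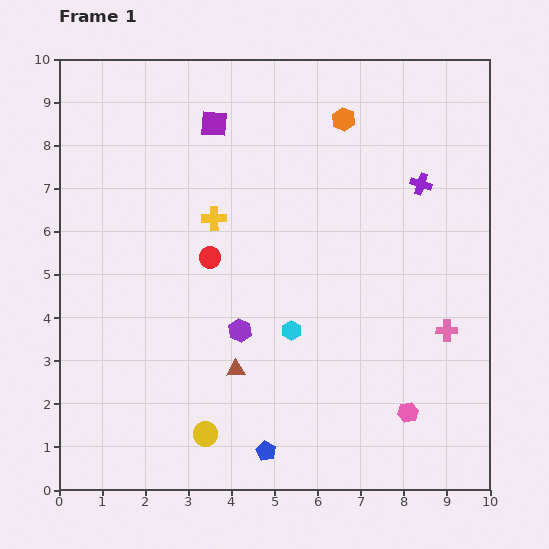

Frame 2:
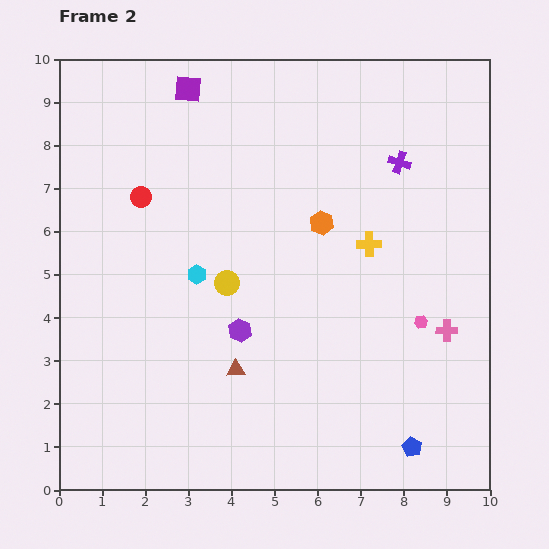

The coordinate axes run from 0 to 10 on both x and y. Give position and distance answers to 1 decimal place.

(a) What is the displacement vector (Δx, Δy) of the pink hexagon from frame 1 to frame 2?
(0.3, 2.1)

The pink hexagon was at (8.1, 1.8) in frame 1 and (8.4, 3.9) in frame 2.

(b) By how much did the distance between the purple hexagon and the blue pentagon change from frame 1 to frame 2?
+1.9

Distance in frame 1: 2.9. Distance in frame 2: 4.8.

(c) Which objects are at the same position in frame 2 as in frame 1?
the purple hexagon, the brown triangle, the pink cross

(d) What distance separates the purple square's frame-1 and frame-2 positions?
1.0

The purple square moved from (3.6, 8.5) to (3.0, 9.3), a distance of √(0.6² + 0.8²) ≈ 1.0.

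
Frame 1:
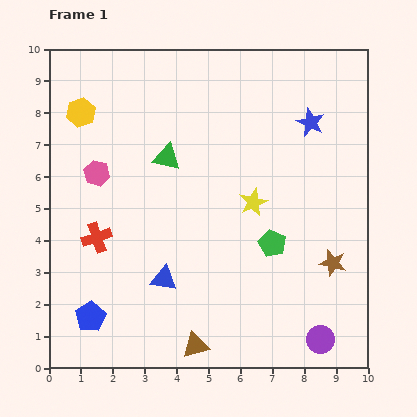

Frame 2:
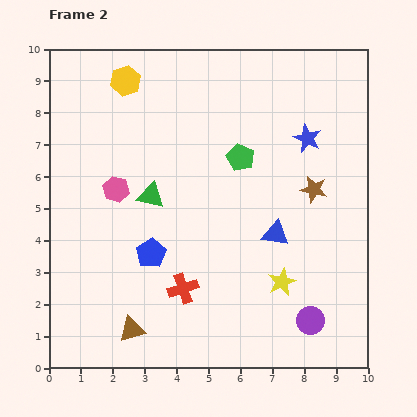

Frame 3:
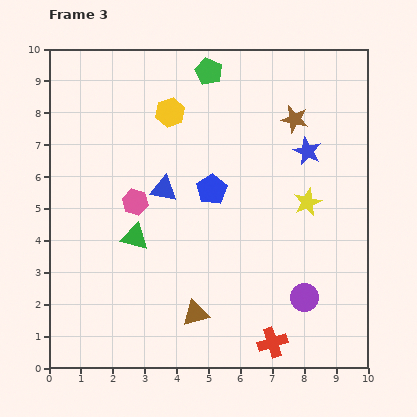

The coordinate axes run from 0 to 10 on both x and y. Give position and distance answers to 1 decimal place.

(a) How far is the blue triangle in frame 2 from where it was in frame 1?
3.8

The blue triangle moved from (3.6, 2.8) to (7.1, 4.2), a distance of √(3.5² + 1.4²) ≈ 3.8.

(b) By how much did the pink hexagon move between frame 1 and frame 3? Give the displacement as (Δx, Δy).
(1.2, -0.9)

The pink hexagon was at (1.5, 6.1) in frame 1 and (2.7, 5.2) in frame 3.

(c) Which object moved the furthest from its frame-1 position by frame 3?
the red cross

(moved 6.4; next 5.8)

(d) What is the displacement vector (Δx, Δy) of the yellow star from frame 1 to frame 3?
(1.7, 0.0)

The yellow star was at (6.4, 5.2) in frame 1 and (8.1, 5.2) in frame 3.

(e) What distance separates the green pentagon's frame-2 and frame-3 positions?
2.9

The green pentagon moved from (6.0, 6.6) to (5.0, 9.3), a distance of √(1.0² + 2.7²) ≈ 2.9.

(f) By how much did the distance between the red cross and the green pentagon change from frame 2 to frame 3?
+4.2

Distance in frame 2: 4.5. Distance in frame 3: 8.7.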